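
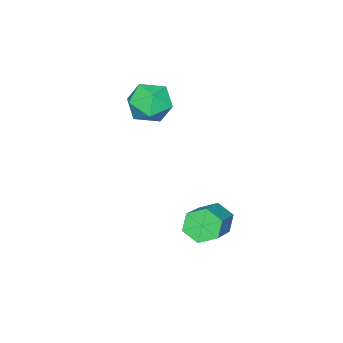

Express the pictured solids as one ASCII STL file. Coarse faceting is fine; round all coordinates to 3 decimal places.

solid 
facet normal -0.419 0.779 -0.467
outer loop
vertex 2.096 0.889 0.78
vertex 1.381 0.742 1.176
vertex 1.946 1.248 1.514
endloop
endfacet
facet normal 0.282 0.883 -0.374
outer loop
vertex 2.096 0.889 0.78
vertex 1.946 1.248 1.514
vertex 2.699 0.938 1.35
endloop
endfacet
facet normal 0.629 0.348 -0.695
outer loop
vertex 2.096 0.889 0.78
vertex 2.699 0.938 1.35
vertex 2.599 0.24 0.91
endloop
endfacet
facet normal 0.142 -0.087 -0.986
outer loop
vertex 2.096 0.889 0.78
vertex 2.599 0.24 0.91
vertex 1.784 0.119 0.803
endloop
endfacet
facet normal -0.505 0.179 -0.845
outer loop
vertex 2.096 0.889 0.78
vertex 1.784 0.119 0.803
vertex 1.381 0.742 1.176
endloop
endfacet
facet normal 0.420 0.847 0.325
outer loop
vertex 2.699 0.938 1.35
vertex 1.946 1.248 1.514
vertex 2.356 0.821 2.097
endloop
endfacet
facet normal -0.713 0.679 0.175
outer loop
vertex 1.946 1.248 1.514
vertex 1.381 0.742 1.176
vertex 1.541 0.7 1.99
endloop
endfacet
facet normal -0.852 -0.290 -0.436
outer loop
vertex 1.381 0.742 1.176
vertex 1.784 0.119 0.803
vertex 1.441 0.002 1.55
endloop
endfacet
facet normal 0.194 -0.721 -0.665
outer loop
vertex 1.784 0.119 0.803
vertex 2.599 0.24 0.91
vertex 2.194 -0.308 1.386
endloop
endfacet
facet normal 0.981 -0.018 -0.194
outer loop
vertex 2.599 0.24 0.91
vertex 2.699 0.938 1.35
vertex 2.759 0.198 1.724
endloop
endfacet
facet normal -0.142 0.087 0.986
outer loop
vertex 2.044 0.051 2.12
vertex 2.356 0.821 2.097
vertex 1.541 0.7 1.99
endloop
endfacet
facet normal -0.629 -0.348 0.695
outer loop
vertex 2.044 0.051 2.12
vertex 1.541 0.7 1.99
vertex 1.441 0.002 1.55
endloop
endfacet
facet normal -0.282 -0.883 0.374
outer loop
vertex 2.044 0.051 2.12
vertex 1.441 0.002 1.55
vertex 2.194 -0.308 1.386
endloop
endfacet
facet normal 0.419 -0.779 0.467
outer loop
vertex 2.044 0.051 2.12
vertex 2.194 -0.308 1.386
vertex 2.759 0.198 1.724
endloop
endfacet
facet normal 0.505 -0.179 0.845
outer loop
vertex 2.044 0.051 2.12
vertex 2.759 0.198 1.724
vertex 2.356 0.821 2.097
endloop
endfacet
facet normal -0.194 0.721 0.665
outer loop
vertex 1.541 0.7 1.99
vertex 2.356 0.821 2.097
vertex 1.946 1.248 1.514
endloop
endfacet
facet normal -0.981 0.018 0.194
outer loop
vertex 1.441 0.002 1.55
vertex 1.541 0.7 1.99
vertex 1.381 0.742 1.176
endloop
endfacet
facet normal -0.420 -0.847 -0.325
outer loop
vertex 2.194 -0.308 1.386
vertex 1.441 0.002 1.55
vertex 1.784 0.119 0.803
endloop
endfacet
facet normal 0.713 -0.679 -0.175
outer loop
vertex 2.759 0.198 1.724
vertex 2.194 -0.308 1.386
vertex 2.599 0.24 0.91
endloop
endfacet
facet normal 0.852 0.290 0.436
outer loop
vertex 2.356 0.821 2.097
vertex 2.759 0.198 1.724
vertex 2.699 0.938 1.35
endloop
endfacet
facet normal -0.821 -0.297 -0.488
outer loop
vertex 2.988 2.823 -2.644
vertex 2.662 3.314 -2.395
vertex 2.969 3.383 -2.953
endloop
endfacet
facet normal 0.571 -0.382 -0.727
outer loop
vertex 2.988 2.823 -2.644
vertex 2.969 3.383 -2.953
vertex 4.284 3.294 -1.873
endloop
endfacet
facet normal 0.571 -0.382 -0.727
outer loop
vertex 4.284 3.294 -1.873
vertex 2.969 3.383 -2.953
vertex 4.265 3.854 -2.182
endloop
endfacet
facet normal 0.820 0.297 0.488
outer loop
vertex 4.284 3.294 -1.873
vertex 4.265 3.854 -2.182
vertex 3.958 3.786 -1.625
endloop
endfacet
facet normal -0.820 -0.298 -0.488
outer loop
vertex 2.969 3.383 -2.953
vertex 2.662 3.314 -2.395
vertex 2.643 3.874 -2.705
endloop
endfacet
facet normal 0.259 0.567 -0.782
outer loop
vertex 2.969 3.383 -2.953
vertex 2.643 3.874 -2.705
vertex 4.265 3.854 -2.182
endloop
endfacet
facet normal 0.259 0.567 -0.782
outer loop
vertex 4.265 3.854 -2.182
vertex 2.643 3.874 -2.705
vertex 3.939 4.345 -1.934
endloop
endfacet
facet normal 0.820 0.298 0.488
outer loop
vertex 4.265 3.854 -2.182
vertex 3.939 4.345 -1.934
vertex 3.958 3.786 -1.625
endloop
endfacet
facet normal -0.821 -0.298 -0.488
outer loop
vertex 2.643 3.874 -2.705
vertex 2.662 3.314 -2.395
vertex 2.336 3.806 -2.147
endloop
endfacet
facet normal -0.312 0.949 -0.056
outer loop
vertex 2.643 3.874 -2.705
vertex 2.336 3.806 -2.147
vertex 3.939 4.345 -1.934
endloop
endfacet
facet normal -0.312 0.949 -0.056
outer loop
vertex 3.939 4.345 -1.934
vertex 2.336 3.806 -2.147
vertex 3.632 4.277 -1.376
endloop
endfacet
facet normal 0.821 0.298 0.488
outer loop
vertex 3.939 4.345 -1.934
vertex 3.632 4.277 -1.376
vertex 3.958 3.786 -1.625
endloop
endfacet
facet normal -0.820 -0.297 -0.488
outer loop
vertex 2.336 3.806 -2.147
vertex 2.662 3.314 -2.395
vertex 2.355 3.246 -1.838
endloop
endfacet
facet normal -0.571 0.382 0.727
outer loop
vertex 2.336 3.806 -2.147
vertex 2.355 3.246 -1.838
vertex 3.632 4.277 -1.376
endloop
endfacet
facet normal -0.571 0.382 0.727
outer loop
vertex 3.632 4.277 -1.376
vertex 2.355 3.246 -1.838
vertex 3.651 3.717 -1.067
endloop
endfacet
facet normal 0.821 0.297 0.488
outer loop
vertex 3.632 4.277 -1.376
vertex 3.651 3.717 -1.067
vertex 3.958 3.786 -1.625
endloop
endfacet
facet normal -0.820 -0.298 -0.488
outer loop
vertex 2.355 3.246 -1.838
vertex 2.662 3.314 -2.395
vertex 2.681 2.755 -2.086
endloop
endfacet
facet normal -0.259 -0.567 0.782
outer loop
vertex 2.355 3.246 -1.838
vertex 2.681 2.755 -2.086
vertex 3.651 3.717 -1.067
endloop
endfacet
facet normal -0.259 -0.567 0.782
outer loop
vertex 3.651 3.717 -1.067
vertex 2.681 2.755 -2.086
vertex 3.977 3.226 -1.315
endloop
endfacet
facet normal 0.820 0.298 0.488
outer loop
vertex 3.651 3.717 -1.067
vertex 3.977 3.226 -1.315
vertex 3.958 3.786 -1.625
endloop
endfacet
facet normal -0.821 -0.298 -0.488
outer loop
vertex 2.681 2.755 -2.086
vertex 2.662 3.314 -2.395
vertex 2.988 2.823 -2.644
endloop
endfacet
facet normal 0.312 -0.949 0.056
outer loop
vertex 2.681 2.755 -2.086
vertex 2.988 2.823 -2.644
vertex 3.977 3.226 -1.315
endloop
endfacet
facet normal 0.312 -0.949 0.056
outer loop
vertex 3.977 3.226 -1.315
vertex 2.988 2.823 -2.644
vertex 4.284 3.294 -1.873
endloop
endfacet
facet normal 0.821 0.298 0.488
outer loop
vertex 3.977 3.226 -1.315
vertex 4.284 3.294 -1.873
vertex 3.958 3.786 -1.625
endloop
endfacet

endsolid


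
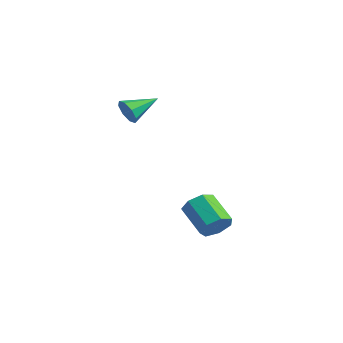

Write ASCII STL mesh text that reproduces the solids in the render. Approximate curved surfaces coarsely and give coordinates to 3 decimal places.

solid 
facet normal 0.847 -0.089 -0.524
outer loop
vertex 2.42 3.276 -3.095
vertex 1.984 3.381 -3.817
vertex 2.349 3.973 -3.328
endloop
endfacet
facet normal 0.523 0.318 0.791
outer loop
vertex 2.42 3.276 -3.095
vertex 2.349 3.973 -3.328
vertex 0.912 3.435 -2.161
endloop
endfacet
facet normal 0.523 0.318 0.791
outer loop
vertex 0.912 3.435 -2.161
vertex 2.349 3.973 -3.328
vertex 0.841 4.131 -2.394
endloop
endfacet
facet normal -0.847 0.089 0.524
outer loop
vertex 0.912 3.435 -2.161
vertex 0.841 4.131 -2.394
vertex 0.476 3.539 -2.883
endloop
endfacet
facet normal 0.847 -0.089 -0.524
outer loop
vertex 2.349 3.973 -3.328
vertex 1.984 3.381 -3.817
vertex 2.003 4.223 -3.929
endloop
endfacet
facet normal 0.250 0.937 0.246
outer loop
vertex 2.349 3.973 -3.328
vertex 2.003 4.223 -3.929
vertex 0.841 4.131 -2.394
endloop
endfacet
facet normal 0.250 0.937 0.245
outer loop
vertex 0.841 4.131 -2.394
vertex 2.003 4.223 -3.929
vertex 0.495 4.381 -2.996
endloop
endfacet
facet normal -0.847 0.089 0.524
outer loop
vertex 0.841 4.131 -2.394
vertex 0.495 4.381 -2.996
vertex 0.476 3.539 -2.883
endloop
endfacet
facet normal 0.846 -0.089 -0.525
outer loop
vertex 2.003 4.223 -3.929
vertex 1.984 3.381 -3.817
vertex 1.642 3.84 -4.446
endloop
endfacet
facet normal -0.210 0.850 -0.483
outer loop
vertex 2.003 4.223 -3.929
vertex 1.642 3.84 -4.446
vertex 0.495 4.381 -2.996
endloop
endfacet
facet normal -0.211 0.850 -0.484
outer loop
vertex 0.495 4.381 -2.996
vertex 1.642 3.84 -4.446
vertex 0.135 3.998 -3.512
endloop
endfacet
facet normal -0.847 0.089 0.524
outer loop
vertex 0.495 4.381 -2.996
vertex 0.135 3.998 -3.512
vertex 0.476 3.539 -2.883
endloop
endfacet
facet normal 0.847 -0.089 -0.525
outer loop
vertex 1.642 3.84 -4.446
vertex 1.984 3.381 -3.817
vertex 1.539 3.11 -4.489
endloop
endfacet
facet normal -0.514 0.122 -0.849
outer loop
vertex 1.642 3.84 -4.446
vertex 1.539 3.11 -4.489
vertex 0.135 3.998 -3.512
endloop
endfacet
facet normal -0.513 0.123 -0.849
outer loop
vertex 0.135 3.998 -3.512
vertex 1.539 3.11 -4.489
vertex 0.032 3.269 -3.555
endloop
endfacet
facet normal -0.847 0.089 0.524
outer loop
vertex 0.135 3.998 -3.512
vertex 0.032 3.269 -3.555
vertex 0.476 3.539 -2.883
endloop
endfacet
facet normal 0.847 -0.089 -0.525
outer loop
vertex 1.539 3.11 -4.489
vertex 1.984 3.381 -3.817
vertex 1.771 2.585 -4.026
endloop
endfacet
facet normal -0.430 -0.697 -0.575
outer loop
vertex 1.539 3.11 -4.489
vertex 1.771 2.585 -4.026
vertex 0.032 3.269 -3.555
endloop
endfacet
facet normal -0.430 -0.696 -0.576
outer loop
vertex 0.032 3.269 -3.555
vertex 1.771 2.585 -4.026
vertex 0.263 2.743 -3.092
endloop
endfacet
facet normal -0.847 0.089 0.524
outer loop
vertex 0.032 3.269 -3.555
vertex 0.263 2.743 -3.092
vertex 0.476 3.539 -2.883
endloop
endfacet
facet normal 0.847 -0.089 -0.524
outer loop
vertex 1.771 2.585 -4.026
vertex 1.984 3.381 -3.817
vertex 2.163 2.659 -3.405
endloop
endfacet
facet normal -0.022 -0.991 0.132
outer loop
vertex 1.771 2.585 -4.026
vertex 2.163 2.659 -3.405
vertex 0.263 2.743 -3.092
endloop
endfacet
facet normal -0.022 -0.991 0.132
outer loop
vertex 0.263 2.743 -3.092
vertex 2.163 2.659 -3.405
vertex 0.655 2.817 -2.472
endloop
endfacet
facet normal -0.847 0.089 0.525
outer loop
vertex 0.263 2.743 -3.092
vertex 0.655 2.817 -2.472
vertex 0.476 3.539 -2.883
endloop
endfacet
facet normal 0.847 -0.089 -0.524
outer loop
vertex 2.163 2.659 -3.405
vertex 1.984 3.381 -3.817
vertex 2.42 3.276 -3.095
endloop
endfacet
facet normal 0.402 -0.539 0.740
outer loop
vertex 2.163 2.659 -3.405
vertex 2.42 3.276 -3.095
vertex 0.655 2.817 -2.472
endloop
endfacet
facet normal 0.402 -0.539 0.740
outer loop
vertex 0.655 2.817 -2.472
vertex 2.42 3.276 -3.095
vertex 0.912 3.435 -2.161
endloop
endfacet
facet normal -0.847 0.088 0.524
outer loop
vertex 0.655 2.817 -2.472
vertex 0.912 3.435 -2.161
vertex 0.476 3.539 -2.883
endloop
endfacet
facet normal -0.141 -0.937 -0.319
outer loop
vertex -2.008 1.9 1.813
vertex -2.409 1.754 2.418
vertex -2.559 2.008 1.739
endloop
endfacet
facet normal 0.223 0.622 -0.751
outer loop
vertex -2.008 1.9 1.813
vertex -2.559 2.008 1.739
vertex -2.171 3.346 2.962
endloop
endfacet
facet normal -0.141 -0.937 -0.319
outer loop
vertex -2.559 2.008 1.739
vertex -2.409 1.754 2.418
vertex -3.022 1.967 2.063
endloop
endfacet
facet normal -0.466 0.667 -0.582
outer loop
vertex -2.559 2.008 1.739
vertex -3.022 1.967 2.063
vertex -2.171 3.346 2.962
endloop
endfacet
facet normal -0.140 -0.937 -0.320
outer loop
vertex -3.022 1.967 2.063
vertex -2.409 1.754 2.418
vertex -3.126 1.801 2.594
endloop
endfacet
facet normal -0.850 0.526 -0.002
outer loop
vertex -3.022 1.967 2.063
vertex -3.126 1.801 2.594
vertex -2.171 3.346 2.962
endloop
endfacet
facet normal -0.140 -0.937 -0.321
outer loop
vertex -3.126 1.801 2.594
vertex -2.409 1.754 2.418
vertex -2.81 1.607 3.022
endloop
endfacet
facet normal -0.706 0.282 0.649
outer loop
vertex -3.126 1.801 2.594
vertex -2.81 1.607 3.022
vertex -2.171 3.346 2.962
endloop
endfacet
facet normal -0.140 -0.937 -0.321
outer loop
vertex -2.81 1.607 3.022
vertex -2.409 1.754 2.418
vertex -2.259 1.499 3.096
endloop
endfacet
facet normal -0.118 0.077 0.990
outer loop
vertex -2.81 1.607 3.022
vertex -2.259 1.499 3.096
vertex -2.171 3.346 2.962
endloop
endfacet
facet normal -0.139 -0.937 -0.321
outer loop
vertex -2.259 1.499 3.096
vertex -2.409 1.754 2.418
vertex -1.796 1.541 2.773
endloop
endfacet
facet normal 0.570 0.032 0.821
outer loop
vertex -2.259 1.499 3.096
vertex -1.796 1.541 2.773
vertex -2.171 3.346 2.962
endloop
endfacet
facet normal -0.140 -0.937 -0.320
outer loop
vertex -1.796 1.541 2.773
vertex -2.409 1.754 2.418
vertex -1.692 1.707 2.241
endloop
endfacet
facet normal 0.955 0.173 0.241
outer loop
vertex -1.796 1.541 2.773
vertex -1.692 1.707 2.241
vertex -2.171 3.346 2.962
endloop
endfacet
facet normal -0.140 -0.937 -0.319
outer loop
vertex -1.692 1.707 2.241
vertex -2.409 1.754 2.418
vertex -2.008 1.9 1.813
endloop
endfacet
facet normal 0.811 0.417 -0.410
outer loop
vertex -1.692 1.707 2.241
vertex -2.008 1.9 1.813
vertex -2.171 3.346 2.962
endloop
endfacet

endsolid


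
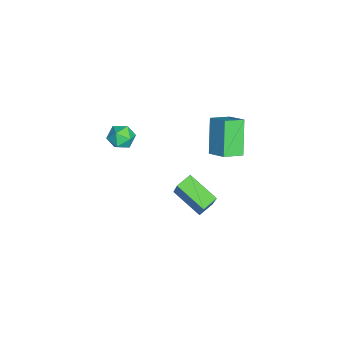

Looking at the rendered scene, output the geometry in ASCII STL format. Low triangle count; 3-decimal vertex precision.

solid 
facet normal -0.660 0.680 0.318
outer loop
vertex -1.668 0.24 -0.97
vertex -0.655 1.596 -1.765
vertex -2.806 0.003 -2.825
endloop
endfacet
facet normal -0.542 -0.725 0.425
outer loop
vertex -2.205 -0.616 -3.115
vertex -1.668 0.24 -0.97
vertex -2.806 0.003 -2.825
endloop
endfacet
facet normal -0.660 0.680 0.318
outer loop
vertex -2.806 0.003 -2.825
vertex -0.655 1.596 -1.765
vertex -1.793 1.359 -3.62
endloop
endfacet
facet normal -0.520 -0.108 -0.847
outer loop
vertex -1.793 1.359 -3.62
vertex -2.205 -0.616 -3.115
vertex -2.806 0.003 -2.825
endloop
endfacet
facet normal 0.520 0.108 0.847
outer loop
vertex -1.668 0.24 -0.97
vertex -0.054 0.977 -2.055
vertex -0.655 1.596 -1.765
endloop
endfacet
facet normal -0.542 -0.725 0.425
outer loop
vertex -1.067 -0.379 -1.26
vertex -1.668 0.24 -0.97
vertex -2.205 -0.616 -3.115
endloop
endfacet
facet normal 0.520 0.108 0.847
outer loop
vertex -1.067 -0.379 -1.26
vertex -0.054 0.977 -2.055
vertex -1.668 0.24 -0.97
endloop
endfacet
facet normal 0.542 0.725 -0.425
outer loop
vertex -0.655 1.596 -1.765
vertex -0.054 0.977 -2.055
vertex -1.793 1.359 -3.62
endloop
endfacet
facet normal -0.520 -0.108 -0.847
outer loop
vertex -1.192 0.74 -3.91
vertex -2.205 -0.616 -3.115
vertex -1.793 1.359 -3.62
endloop
endfacet
facet normal 0.542 0.725 -0.425
outer loop
vertex -1.793 1.359 -3.62
vertex -0.054 0.977 -2.055
vertex -1.192 0.74 -3.91
endloop
endfacet
facet normal 0.660 -0.680 -0.318
outer loop
vertex -1.192 0.74 -3.91
vertex -1.067 -0.379 -1.26
vertex -2.205 -0.616 -3.115
endloop
endfacet
facet normal 0.660 -0.680 -0.318
outer loop
vertex -0.054 0.977 -2.055
vertex -1.067 -0.379 -1.26
vertex -1.192 0.74 -3.91
endloop
endfacet
facet normal -0.476 0.798 -0.370
outer loop
vertex -1.621 2.823 3.869
vertex -0.373 2.831 2.281
vertex -2.379 2.094 3.27
endloop
endfacet
facet normal -0.618 -0.004 0.786
outer loop
vertex -1.827 1.169 3.699
vertex -1.621 2.823 3.869
vertex -2.379 2.094 3.27
endloop
endfacet
facet normal -0.476 0.798 -0.370
outer loop
vertex -2.379 2.094 3.27
vertex -0.373 2.831 2.281
vertex -1.131 2.102 1.682
endloop
endfacet
facet normal -0.626 -0.603 -0.495
outer loop
vertex -1.131 2.102 1.682
vertex -1.827 1.169 3.699
vertex -2.379 2.094 3.27
endloop
endfacet
facet normal 0.626 0.603 0.495
outer loop
vertex -1.621 2.823 3.869
vertex 0.179 1.906 2.71
vertex -0.373 2.831 2.281
endloop
endfacet
facet normal -0.618 -0.004 0.786
outer loop
vertex -1.069 1.898 4.298
vertex -1.621 2.823 3.869
vertex -1.827 1.169 3.699
endloop
endfacet
facet normal 0.626 0.603 0.495
outer loop
vertex -1.069 1.898 4.298
vertex 0.179 1.906 2.71
vertex -1.621 2.823 3.869
endloop
endfacet
facet normal 0.618 0.004 -0.786
outer loop
vertex -0.373 2.831 2.281
vertex 0.179 1.906 2.71
vertex -1.131 2.102 1.682
endloop
endfacet
facet normal -0.626 -0.603 -0.495
outer loop
vertex -0.579 1.177 2.111
vertex -1.827 1.169 3.699
vertex -1.131 2.102 1.682
endloop
endfacet
facet normal 0.618 0.004 -0.786
outer loop
vertex -1.131 2.102 1.682
vertex 0.179 1.906 2.71
vertex -0.579 1.177 2.111
endloop
endfacet
facet normal 0.476 -0.798 0.370
outer loop
vertex -0.579 1.177 2.111
vertex -1.069 1.898 4.298
vertex -1.827 1.169 3.699
endloop
endfacet
facet normal 0.476 -0.798 0.370
outer loop
vertex 0.179 1.906 2.71
vertex -1.069 1.898 4.298
vertex -0.579 1.177 2.111
endloop
endfacet
facet normal -0.891 -0.442 0.105
outer loop
vertex -1.015 -2.872 3.596
vertex -0.752 -3.487 3.242
vertex -0.692 -3.429 3.994
endloop
endfacet
facet normal -0.767 0.013 0.641
outer loop
vertex -1.015 -2.872 3.596
vertex -0.692 -3.429 3.994
vertex -0.54 -2.706 4.161
endloop
endfacet
facet normal -0.659 0.660 0.360
outer loop
vertex -1.015 -2.872 3.596
vertex -0.54 -2.706 4.161
vertex -0.506 -2.318 3.512
endloop
endfacet
facet normal -0.716 0.605 -0.349
outer loop
vertex -1.015 -2.872 3.596
vertex -0.506 -2.318 3.512
vertex -0.637 -2.801 2.944
endloop
endfacet
facet normal -0.859 -0.076 -0.506
outer loop
vertex -1.015 -2.872 3.596
vertex -0.637 -2.801 2.944
vertex -0.752 -3.487 3.242
endloop
endfacet
facet normal -0.165 -0.189 0.968
outer loop
vertex -0.54 -2.706 4.161
vertex -0.692 -3.429 3.994
vertex 0.017 -3.219 4.156
endloop
endfacet
facet normal -0.366 -0.925 0.101
outer loop
vertex -0.692 -3.429 3.994
vertex -0.752 -3.487 3.242
vertex -0.114 -3.702 3.588
endloop
endfacet
facet normal -0.315 -0.333 -0.889
outer loop
vertex -0.752 -3.487 3.242
vertex -0.637 -2.801 2.944
vertex -0.08 -3.314 2.939
endloop
endfacet
facet normal -0.083 0.769 -0.634
outer loop
vertex -0.637 -2.801 2.944
vertex -0.506 -2.318 3.512
vertex 0.072 -2.591 3.106
endloop
endfacet
facet normal 0.011 0.858 0.514
outer loop
vertex -0.506 -2.318 3.512
vertex -0.54 -2.706 4.161
vertex 0.132 -2.533 3.858
endloop
endfacet
facet normal 0.716 -0.605 0.349
outer loop
vertex 0.395 -3.148 3.504
vertex 0.017 -3.219 4.156
vertex -0.114 -3.702 3.588
endloop
endfacet
facet normal 0.659 -0.660 -0.360
outer loop
vertex 0.395 -3.148 3.504
vertex -0.114 -3.702 3.588
vertex -0.08 -3.314 2.939
endloop
endfacet
facet normal 0.767 -0.013 -0.641
outer loop
vertex 0.395 -3.148 3.504
vertex -0.08 -3.314 2.939
vertex 0.072 -2.591 3.106
endloop
endfacet
facet normal 0.891 0.442 -0.105
outer loop
vertex 0.395 -3.148 3.504
vertex 0.072 -2.591 3.106
vertex 0.132 -2.533 3.858
endloop
endfacet
facet normal 0.859 0.076 0.506
outer loop
vertex 0.395 -3.148 3.504
vertex 0.132 -2.533 3.858
vertex 0.017 -3.219 4.156
endloop
endfacet
facet normal 0.083 -0.769 0.634
outer loop
vertex -0.114 -3.702 3.588
vertex 0.017 -3.219 4.156
vertex -0.692 -3.429 3.994
endloop
endfacet
facet normal -0.011 -0.858 -0.514
outer loop
vertex -0.08 -3.314 2.939
vertex -0.114 -3.702 3.588
vertex -0.752 -3.487 3.242
endloop
endfacet
facet normal 0.165 0.189 -0.968
outer loop
vertex 0.072 -2.591 3.106
vertex -0.08 -3.314 2.939
vertex -0.637 -2.801 2.944
endloop
endfacet
facet normal 0.366 0.925 -0.101
outer loop
vertex 0.132 -2.533 3.858
vertex 0.072 -2.591 3.106
vertex -0.506 -2.318 3.512
endloop
endfacet
facet normal 0.315 0.333 0.889
outer loop
vertex 0.017 -3.219 4.156
vertex 0.132 -2.533 3.858
vertex -0.54 -2.706 4.161
endloop
endfacet

endsolid


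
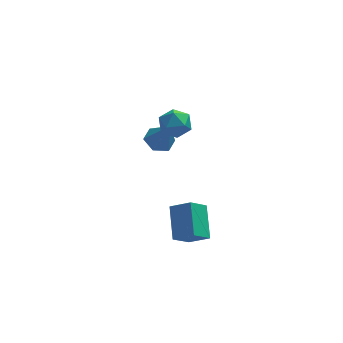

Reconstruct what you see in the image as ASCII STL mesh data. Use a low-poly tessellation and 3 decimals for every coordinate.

solid 
facet normal -0.614 -0.436 0.658
outer loop
vertex -0.546 -1.49 -1.716
vertex -1.636 -1.034 -2.43
vertex -0.53 -3.264 -2.876
endloop
endfacet
facet normal 0.790 -0.331 0.517
outer loop
vertex 0.396 -2.606 -3.87
vertex -0.546 -1.49 -1.716
vertex -0.53 -3.264 -2.876
endloop
endfacet
facet normal -0.613 -0.436 0.659
outer loop
vertex -0.53 -3.264 -2.876
vertex -1.636 -1.034 -2.43
vertex -1.62 -2.809 -3.589
endloop
endfacet
facet normal 0.008 -0.837 -0.547
outer loop
vertex -1.62 -2.809 -3.589
vertex 0.396 -2.606 -3.87
vertex -0.53 -3.264 -2.876
endloop
endfacet
facet normal -0.008 0.837 0.547
outer loop
vertex -0.546 -1.49 -1.716
vertex -0.71 -0.376 -3.424
vertex -1.636 -1.034 -2.43
endloop
endfacet
facet normal 0.790 -0.330 0.517
outer loop
vertex 0.38 -0.831 -2.711
vertex -0.546 -1.49 -1.716
vertex 0.396 -2.606 -3.87
endloop
endfacet
facet normal -0.008 0.837 0.547
outer loop
vertex 0.38 -0.831 -2.711
vertex -0.71 -0.376 -3.424
vertex -0.546 -1.49 -1.716
endloop
endfacet
facet normal -0.790 0.330 -0.517
outer loop
vertex -1.636 -1.034 -2.43
vertex -0.71 -0.376 -3.424
vertex -1.62 -2.809 -3.589
endloop
endfacet
facet normal 0.008 -0.837 -0.547
outer loop
vertex -0.694 -2.15 -4.584
vertex 0.396 -2.606 -3.87
vertex -1.62 -2.809 -3.589
endloop
endfacet
facet normal -0.790 0.331 -0.516
outer loop
vertex -1.62 -2.809 -3.589
vertex -0.71 -0.376 -3.424
vertex -0.694 -2.15 -4.584
endloop
endfacet
facet normal 0.614 0.436 -0.659
outer loop
vertex -0.694 -2.15 -4.584
vertex 0.38 -0.831 -2.711
vertex 0.396 -2.606 -3.87
endloop
endfacet
facet normal 0.613 0.436 -0.659
outer loop
vertex -0.71 -0.376 -3.424
vertex 0.38 -0.831 -2.711
vertex -0.694 -2.15 -4.584
endloop
endfacet
facet normal -0.284 0.334 -0.899
outer loop
vertex -1.42 2.022 -0.401
vertex -1.888 2.705 0.0
vertex -1.007 2.826 -0.233
endloop
endfacet
facet normal 0.891 -0.454 -0.017
outer loop
vertex -1.42 2.022 -0.401
vertex -1.007 2.826 -0.233
vertex -1.352 2.075 1.7
endloop
endfacet
facet normal -0.284 0.334 -0.899
outer loop
vertex -1.007 2.826 -0.233
vertex -1.888 2.705 0.0
vertex -1.475 3.509 0.168
endloop
endfacet
facet normal 0.859 0.406 0.311
outer loop
vertex -1.007 2.826 -0.233
vertex -1.475 3.509 0.168
vertex -1.352 2.075 1.7
endloop
endfacet
facet normal -0.283 0.333 -0.899
outer loop
vertex -1.475 3.509 0.168
vertex -1.888 2.705 0.0
vertex -2.357 3.388 0.401
endloop
endfacet
facet normal 0.079 0.731 0.678
outer loop
vertex -1.475 3.509 0.168
vertex -2.357 3.388 0.401
vertex -1.352 2.075 1.7
endloop
endfacet
facet normal -0.285 0.333 -0.899
outer loop
vertex -2.357 3.388 0.401
vertex -1.888 2.705 0.0
vertex -2.77 2.583 0.234
endloop
endfacet
facet normal -0.670 0.195 0.716
outer loop
vertex -2.357 3.388 0.401
vertex -2.77 2.583 0.234
vertex -1.352 2.075 1.7
endloop
endfacet
facet normal -0.285 0.333 -0.899
outer loop
vertex -2.77 2.583 0.234
vertex -1.888 2.705 0.0
vertex -2.302 1.9 -0.167
endloop
endfacet
facet normal -0.639 -0.665 0.387
outer loop
vertex -2.77 2.583 0.234
vertex -2.302 1.9 -0.167
vertex -1.352 2.075 1.7
endloop
endfacet
facet normal -0.285 0.333 -0.899
outer loop
vertex -2.302 1.9 -0.167
vertex -1.888 2.705 0.0
vertex -1.42 2.022 -0.401
endloop
endfacet
facet normal 0.142 -0.990 0.020
outer loop
vertex -2.302 1.9 -0.167
vertex -1.42 2.022 -0.401
vertex -1.352 2.075 1.7
endloop
endfacet
facet normal -0.651 -0.239 0.720
outer loop
vertex -2.064 0.56 3.844
vertex -1.76 -0.391 3.804
vertex -1.311 0.252 4.423
endloop
endfacet
facet normal -0.429 0.437 0.791
outer loop
vertex -2.064 0.56 3.844
vertex -1.311 0.252 4.423
vertex -1.258 1.137 3.963
endloop
endfacet
facet normal -0.590 0.785 0.188
outer loop
vertex -2.064 0.56 3.844
vertex -1.258 1.137 3.963
vertex -1.674 1.041 3.06
endloop
endfacet
facet normal -0.911 0.326 -0.253
outer loop
vertex -2.064 0.56 3.844
vertex -1.674 1.041 3.06
vertex -1.985 0.097 2.962
endloop
endfacet
facet normal -0.949 -0.307 0.076
outer loop
vertex -2.064 0.56 3.844
vertex -1.985 0.097 2.962
vertex -1.76 -0.391 3.804
endloop
endfacet
facet normal 0.280 0.429 0.859
outer loop
vertex -1.258 1.137 3.963
vertex -1.311 0.252 4.423
vertex -0.455 0.543 3.998
endloop
endfacet
facet normal -0.079 -0.662 0.745
outer loop
vertex -1.311 0.252 4.423
vertex -1.76 -0.391 3.804
vertex -0.766 -0.401 3.9
endloop
endfacet
facet normal -0.559 -0.773 -0.299
outer loop
vertex -1.76 -0.391 3.804
vertex -1.985 0.097 2.962
vertex -1.182 -0.497 2.997
endloop
endfacet
facet normal -0.497 0.250 -0.831
outer loop
vertex -1.985 0.097 2.962
vertex -1.674 1.041 3.06
vertex -1.129 0.388 2.537
endloop
endfacet
facet normal 0.021 0.993 -0.115
outer loop
vertex -1.674 1.041 3.06
vertex -1.258 1.137 3.963
vertex -0.68 1.031 3.156
endloop
endfacet
facet normal 0.911 -0.326 0.253
outer loop
vertex -0.376 0.08 3.116
vertex -0.455 0.543 3.998
vertex -0.766 -0.401 3.9
endloop
endfacet
facet normal 0.590 -0.785 -0.188
outer loop
vertex -0.376 0.08 3.116
vertex -0.766 -0.401 3.9
vertex -1.182 -0.497 2.997
endloop
endfacet
facet normal 0.429 -0.437 -0.791
outer loop
vertex -0.376 0.08 3.116
vertex -1.182 -0.497 2.997
vertex -1.129 0.388 2.537
endloop
endfacet
facet normal 0.651 0.239 -0.720
outer loop
vertex -0.376 0.08 3.116
vertex -1.129 0.388 2.537
vertex -0.68 1.031 3.156
endloop
endfacet
facet normal 0.949 0.307 -0.076
outer loop
vertex -0.376 0.08 3.116
vertex -0.68 1.031 3.156
vertex -0.455 0.543 3.998
endloop
endfacet
facet normal 0.497 -0.250 0.831
outer loop
vertex -0.766 -0.401 3.9
vertex -0.455 0.543 3.998
vertex -1.311 0.252 4.423
endloop
endfacet
facet normal -0.021 -0.993 0.115
outer loop
vertex -1.182 -0.497 2.997
vertex -0.766 -0.401 3.9
vertex -1.76 -0.391 3.804
endloop
endfacet
facet normal -0.280 -0.429 -0.859
outer loop
vertex -1.129 0.388 2.537
vertex -1.182 -0.497 2.997
vertex -1.985 0.097 2.962
endloop
endfacet
facet normal 0.079 0.662 -0.745
outer loop
vertex -0.68 1.031 3.156
vertex -1.129 0.388 2.537
vertex -1.674 1.041 3.06
endloop
endfacet
facet normal 0.559 0.773 0.299
outer loop
vertex -0.455 0.543 3.998
vertex -0.68 1.031 3.156
vertex -1.258 1.137 3.963
endloop
endfacet

endsolid


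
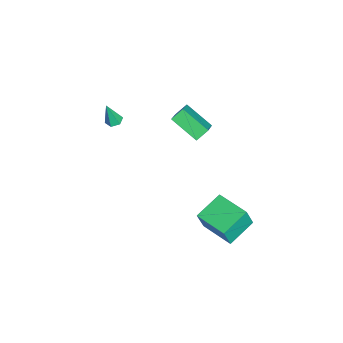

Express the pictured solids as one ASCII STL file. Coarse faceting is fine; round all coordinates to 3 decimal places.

solid 
facet normal -0.150 0.226 -0.963
outer loop
vertex -1.963 -3.213 0.165
vertex -2.32 -3.655 0.117
vertex -2.519 -3.143 0.268
endloop
endfacet
facet normal 0.194 0.868 0.458
outer loop
vertex -1.963 -3.213 0.165
vertex -2.519 -3.143 0.268
vertex -2.06 -4.045 1.783
endloop
endfacet
facet normal -0.150 0.226 -0.963
outer loop
vertex -2.519 -3.143 0.268
vertex -2.32 -3.655 0.117
vertex -2.876 -3.585 0.22
endloop
endfacet
facet normal -0.695 0.506 0.512
outer loop
vertex -2.519 -3.143 0.268
vertex -2.876 -3.585 0.22
vertex -2.06 -4.045 1.783
endloop
endfacet
facet normal -0.150 0.225 -0.963
outer loop
vertex -2.876 -3.585 0.22
vertex -2.32 -3.655 0.117
vertex -2.676 -4.097 0.069
endloop
endfacet
facet normal -0.848 -0.425 0.318
outer loop
vertex -2.876 -3.585 0.22
vertex -2.676 -4.097 0.069
vertex -2.06 -4.045 1.783
endloop
endfacet
facet normal -0.150 0.225 -0.963
outer loop
vertex -2.676 -4.097 0.069
vertex -2.32 -3.655 0.117
vertex -2.12 -4.167 -0.034
endloop
endfacet
facet normal -0.112 -0.991 0.070
outer loop
vertex -2.676 -4.097 0.069
vertex -2.12 -4.167 -0.034
vertex -2.06 -4.045 1.783
endloop
endfacet
facet normal -0.150 0.225 -0.963
outer loop
vertex -2.12 -4.167 -0.034
vertex -2.32 -3.655 0.117
vertex -1.763 -3.725 0.014
endloop
endfacet
facet normal 0.777 -0.629 0.017
outer loop
vertex -2.12 -4.167 -0.034
vertex -1.763 -3.725 0.014
vertex -2.06 -4.045 1.783
endloop
endfacet
facet normal -0.150 0.225 -0.963
outer loop
vertex -1.763 -3.725 0.014
vertex -2.32 -3.655 0.117
vertex -1.963 -3.213 0.165
endloop
endfacet
facet normal 0.930 0.301 0.211
outer loop
vertex -1.763 -3.725 0.014
vertex -1.963 -3.213 0.165
vertex -2.06 -4.045 1.783
endloop
endfacet
facet normal -0.594 -0.804 -0.034
outer loop
vertex 3.822 2.395 -1.634
vertex 2.337 3.464 -0.988
vertex 3.443 2.735 -3.067
endloop
endfacet
facet normal 0.765 -0.551 -0.333
outer loop
vertex 4.743 4.496 -2.992
vertex 3.822 2.395 -1.634
vertex 3.443 2.735 -3.067
endloop
endfacet
facet normal -0.594 -0.804 -0.034
outer loop
vertex 3.443 2.735 -3.067
vertex 2.337 3.464 -0.988
vertex 1.958 3.804 -2.42
endloop
endfacet
facet normal -0.249 0.224 -0.942
outer loop
vertex 1.958 3.804 -2.42
vertex 4.743 4.496 -2.992
vertex 3.443 2.735 -3.067
endloop
endfacet
facet normal 0.249 -0.224 0.942
outer loop
vertex 3.822 2.395 -1.634
vertex 3.637 5.225 -0.913
vertex 2.337 3.464 -0.988
endloop
endfacet
facet normal 0.765 -0.551 -0.333
outer loop
vertex 5.122 4.156 -1.56
vertex 3.822 2.395 -1.634
vertex 4.743 4.496 -2.992
endloop
endfacet
facet normal 0.249 -0.224 0.942
outer loop
vertex 5.122 4.156 -1.56
vertex 3.637 5.225 -0.913
vertex 3.822 2.395 -1.634
endloop
endfacet
facet normal -0.765 0.551 0.333
outer loop
vertex 2.337 3.464 -0.988
vertex 3.637 5.225 -0.913
vertex 1.958 3.804 -2.42
endloop
endfacet
facet normal -0.249 0.223 -0.942
outer loop
vertex 3.258 5.565 -2.346
vertex 4.743 4.496 -2.992
vertex 1.958 3.804 -2.42
endloop
endfacet
facet normal -0.765 0.551 0.333
outer loop
vertex 1.958 3.804 -2.42
vertex 3.637 5.225 -0.913
vertex 3.258 5.565 -2.346
endloop
endfacet
facet normal 0.594 0.804 0.034
outer loop
vertex 3.258 5.565 -2.346
vertex 5.122 4.156 -1.56
vertex 4.743 4.496 -2.992
endloop
endfacet
facet normal 0.594 0.804 0.034
outer loop
vertex 3.637 5.225 -0.913
vertex 5.122 4.156 -1.56
vertex 3.258 5.565 -2.346
endloop
endfacet
facet normal -0.450 0.619 0.644
outer loop
vertex -1.706 0.628 2.646
vertex -0.975 2.253 1.594
vertex -3.076 0.626 1.69
endloop
endfacet
facet normal -0.353 -0.786 0.508
outer loop
vertex -2.625 0.007 1.046
vertex -1.706 0.628 2.646
vertex -3.076 0.626 1.69
endloop
endfacet
facet normal -0.450 0.619 0.643
outer loop
vertex -3.076 0.626 1.69
vertex -0.975 2.253 1.594
vertex -2.344 2.251 0.638
endloop
endfacet
facet normal -0.820 -0.001 -0.573
outer loop
vertex -2.344 2.251 0.638
vertex -2.625 0.007 1.046
vertex -3.076 0.626 1.69
endloop
endfacet
facet normal 0.820 0.002 0.572
outer loop
vertex -1.706 0.628 2.646
vertex -0.524 1.634 0.95
vertex -0.975 2.253 1.594
endloop
endfacet
facet normal -0.354 -0.785 0.508
outer loop
vertex -1.256 0.009 2.002
vertex -1.706 0.628 2.646
vertex -2.625 0.007 1.046
endloop
endfacet
facet normal 0.820 0.001 0.572
outer loop
vertex -1.256 0.009 2.002
vertex -0.524 1.634 0.95
vertex -1.706 0.628 2.646
endloop
endfacet
facet normal 0.353 0.786 -0.508
outer loop
vertex -0.975 2.253 1.594
vertex -0.524 1.634 0.95
vertex -2.344 2.251 0.638
endloop
endfacet
facet normal -0.820 -0.001 -0.572
outer loop
vertex -1.894 1.632 -0.006
vertex -2.625 0.007 1.046
vertex -2.344 2.251 0.638
endloop
endfacet
facet normal 0.353 0.785 -0.508
outer loop
vertex -2.344 2.251 0.638
vertex -0.524 1.634 0.95
vertex -1.894 1.632 -0.006
endloop
endfacet
facet normal 0.450 -0.619 -0.643
outer loop
vertex -1.894 1.632 -0.006
vertex -1.256 0.009 2.002
vertex -2.625 0.007 1.046
endloop
endfacet
facet normal 0.450 -0.619 -0.643
outer loop
vertex -0.524 1.634 0.95
vertex -1.256 0.009 2.002
vertex -1.894 1.632 -0.006
endloop
endfacet

endsolid


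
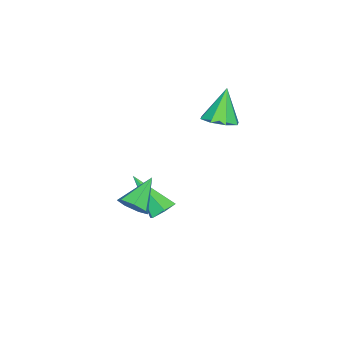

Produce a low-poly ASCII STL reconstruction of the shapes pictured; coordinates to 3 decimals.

solid 
facet normal 0.815 -0.204 -0.543
outer loop
vertex 4.413 -0.5 0.96
vertex 4.002 -0.722 0.426
vertex 4.249 -0.069 0.552
endloop
endfacet
facet normal 0.175 0.711 0.681
outer loop
vertex 4.413 -0.5 0.96
vertex 4.249 -0.069 0.552
vertex 2.698 -0.398 1.294
endloop
endfacet
facet normal 0.814 -0.203 -0.544
outer loop
vertex 4.249 -0.069 0.552
vertex 4.002 -0.722 0.426
vertex 3.898 -0.13 0.049
endloop
endfacet
facet normal -0.198 0.980 0.020
outer loop
vertex 4.249 -0.069 0.552
vertex 3.898 -0.13 0.049
vertex 2.698 -0.398 1.294
endloop
endfacet
facet normal 0.815 -0.203 -0.543
outer loop
vertex 3.898 -0.13 0.049
vertex 4.002 -0.722 0.426
vertex 3.626 -0.637 -0.17
endloop
endfacet
facet normal -0.651 0.567 -0.505
outer loop
vertex 3.898 -0.13 0.049
vertex 3.626 -0.637 -0.17
vertex 2.698 -0.398 1.294
endloop
endfacet
facet normal 0.815 -0.202 -0.543
outer loop
vertex 3.626 -0.637 -0.17
vertex 4.002 -0.722 0.426
vertex 3.637 -1.209 0.059
endloop
endfacet
facet normal -0.840 -0.215 -0.498
outer loop
vertex 3.626 -0.637 -0.17
vertex 3.637 -1.209 0.059
vertex 2.698 -0.398 1.294
endloop
endfacet
facet normal 0.815 -0.202 -0.543
outer loop
vertex 3.637 -1.209 0.059
vertex 4.002 -0.722 0.426
vertex 3.923 -1.414 0.565
endloop
endfacet
facet normal -0.625 -0.780 0.037
outer loop
vertex 3.637 -1.209 0.059
vertex 3.923 -1.414 0.565
vertex 2.698 -0.398 1.294
endloop
endfacet
facet normal 0.815 -0.202 -0.543
outer loop
vertex 3.923 -1.414 0.565
vertex 4.002 -0.722 0.426
vertex 4.268 -1.099 0.966
endloop
endfacet
facet normal -0.168 -0.700 0.694
outer loop
vertex 3.923 -1.414 0.565
vertex 4.268 -1.099 0.966
vertex 2.698 -0.398 1.294
endloop
endfacet
facet normal 0.815 -0.203 -0.543
outer loop
vertex 4.268 -1.099 0.966
vertex 4.002 -0.722 0.426
vertex 4.413 -0.5 0.96
endloop
endfacet
facet normal 0.189 -0.036 0.981
outer loop
vertex 4.268 -1.099 0.966
vertex 4.413 -0.5 0.96
vertex 2.698 -0.398 1.294
endloop
endfacet
facet normal 0.457 -0.028 -0.889
outer loop
vertex -1.171 0.269 2.212
vertex -1.592 0.956 1.974
vertex -0.858 0.812 2.356
endloop
endfacet
facet normal 0.488 -0.475 0.732
outer loop
vertex -1.171 0.269 2.212
vertex -0.858 0.812 2.356
vertex -2.368 1.004 3.486
endloop
endfacet
facet normal 0.457 -0.029 -0.889
outer loop
vertex -0.858 0.812 2.356
vertex -1.592 0.956 1.974
vertex -0.974 1.439 2.276
endloop
endfacet
facet normal 0.603 0.210 0.770
outer loop
vertex -0.858 0.812 2.356
vertex -0.974 1.439 2.276
vertex -2.368 1.004 3.486
endloop
endfacet
facet normal 0.457 -0.028 -0.889
outer loop
vertex -0.974 1.439 2.276
vertex -1.592 0.956 1.974
vertex -1.453 1.783 2.019
endloop
endfacet
facet normal 0.253 0.780 0.572
outer loop
vertex -0.974 1.439 2.276
vertex -1.453 1.783 2.019
vertex -2.368 1.004 3.486
endloop
endfacet
facet normal 0.456 -0.028 -0.889
outer loop
vertex -1.453 1.783 2.019
vertex -1.592 0.956 1.974
vertex -2.013 1.643 1.736
endloop
endfacet
facet normal -0.354 0.899 0.256
outer loop
vertex -1.453 1.783 2.019
vertex -2.013 1.643 1.736
vertex -2.368 1.004 3.486
endloop
endfacet
facet normal 0.456 -0.029 -0.889
outer loop
vertex -2.013 1.643 1.736
vertex -1.592 0.956 1.974
vertex -2.326 1.1 1.593
endloop
endfacet
facet normal -0.867 0.498 0.006
outer loop
vertex -2.013 1.643 1.736
vertex -2.326 1.1 1.593
vertex -2.368 1.004 3.486
endloop
endfacet
facet normal 0.456 -0.027 -0.889
outer loop
vertex -2.326 1.1 1.593
vertex -1.592 0.956 1.974
vertex -2.209 0.473 1.672
endloop
endfacet
facet normal -0.982 -0.187 -0.031
outer loop
vertex -2.326 1.1 1.593
vertex -2.209 0.473 1.672
vertex -2.368 1.004 3.486
endloop
endfacet
facet normal 0.457 -0.029 -0.889
outer loop
vertex -2.209 0.473 1.672
vertex -1.592 0.956 1.974
vertex -1.731 0.129 1.929
endloop
endfacet
facet normal -0.633 -0.756 0.166
outer loop
vertex -2.209 0.473 1.672
vertex -1.731 0.129 1.929
vertex -2.368 1.004 3.486
endloop
endfacet
facet normal 0.456 -0.028 -0.889
outer loop
vertex -1.731 0.129 1.929
vertex -1.592 0.956 1.974
vertex -1.171 0.269 2.212
endloop
endfacet
facet normal -0.025 -0.876 0.482
outer loop
vertex -1.731 0.129 1.929
vertex -1.171 0.269 2.212
vertex -2.368 1.004 3.486
endloop
endfacet
facet normal 0.235 0.703 -0.671
outer loop
vertex 2.414 -0.497 -1.534
vertex 1.778 -0.288 -1.538
vertex 2.215 -0.022 -1.106
endloop
endfacet
facet normal 0.830 -0.139 0.540
outer loop
vertex 2.414 -0.497 -1.534
vertex 2.215 -0.022 -1.106
vertex 1.282 -1.772 -0.122
endloop
endfacet
facet normal 0.235 0.703 -0.671
outer loop
vertex 2.215 -0.022 -1.106
vertex 1.778 -0.288 -1.538
vertex 1.578 0.187 -1.11
endloop
endfacet
facet normal 0.135 0.430 0.893
outer loop
vertex 2.215 -0.022 -1.106
vertex 1.578 0.187 -1.11
vertex 1.282 -1.772 -0.122
endloop
endfacet
facet normal 0.235 0.703 -0.671
outer loop
vertex 1.578 0.187 -1.11
vertex 1.778 -0.288 -1.538
vertex 1.141 -0.079 -1.542
endloop
endfacet
facet normal -0.757 0.382 0.530
outer loop
vertex 1.578 0.187 -1.11
vertex 1.141 -0.079 -1.542
vertex 1.282 -1.772 -0.122
endloop
endfacet
facet normal 0.235 0.703 -0.672
outer loop
vertex 1.141 -0.079 -1.542
vertex 1.778 -0.288 -1.538
vertex 1.341 -0.555 -1.97
endloop
endfacet
facet normal -0.954 -0.235 -0.185
outer loop
vertex 1.141 -0.079 -1.542
vertex 1.341 -0.555 -1.97
vertex 1.282 -1.772 -0.122
endloop
endfacet
facet normal 0.234 0.703 -0.671
outer loop
vertex 1.341 -0.555 -1.97
vertex 1.778 -0.288 -1.538
vertex 1.977 -0.763 -1.966
endloop
endfacet
facet normal -0.259 -0.803 -0.537
outer loop
vertex 1.341 -0.555 -1.97
vertex 1.977 -0.763 -1.966
vertex 1.282 -1.772 -0.122
endloop
endfacet
facet normal 0.235 0.703 -0.671
outer loop
vertex 1.977 -0.763 -1.966
vertex 1.778 -0.288 -1.538
vertex 2.414 -0.497 -1.534
endloop
endfacet
facet normal 0.632 -0.755 -0.175
outer loop
vertex 1.977 -0.763 -1.966
vertex 2.414 -0.497 -1.534
vertex 1.282 -1.772 -0.122
endloop
endfacet

endsolid


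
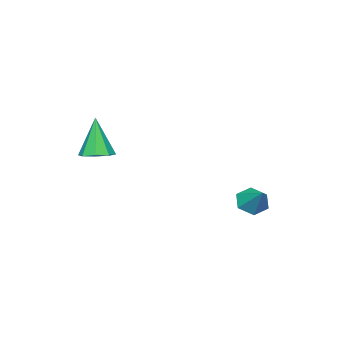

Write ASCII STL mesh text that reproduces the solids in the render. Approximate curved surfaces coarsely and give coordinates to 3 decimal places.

solid 
facet normal 0.187 0.182 -0.965
outer loop
vertex 0.592 -2.843 0.461
vertex -0.036 -3.242 0.264
vertex 0.11 -2.505 0.431
endloop
endfacet
facet normal 0.448 0.689 0.570
outer loop
vertex 0.592 -2.843 0.461
vertex 0.11 -2.505 0.431
vertex -0.404 -3.598 2.156
endloop
endfacet
facet normal 0.187 0.182 -0.965
outer loop
vertex 0.11 -2.505 0.431
vertex -0.036 -3.242 0.264
vertex -0.458 -2.599 0.303
endloop
endfacet
facet normal -0.246 0.850 0.466
outer loop
vertex 0.11 -2.505 0.431
vertex -0.458 -2.599 0.303
vertex -0.404 -3.598 2.156
endloop
endfacet
facet normal 0.188 0.182 -0.965
outer loop
vertex -0.458 -2.599 0.303
vertex -0.036 -3.242 0.264
vertex -0.778 -3.07 0.152
endloop
endfacet
facet normal -0.833 0.476 0.281
outer loop
vertex -0.458 -2.599 0.303
vertex -0.778 -3.07 0.152
vertex -0.404 -3.598 2.156
endloop
endfacet
facet normal 0.188 0.181 -0.965
outer loop
vertex -0.778 -3.07 0.152
vertex -0.036 -3.242 0.264
vertex -0.664 -3.642 0.067
endloop
endfacet
facet normal -0.969 -0.212 0.125
outer loop
vertex -0.778 -3.07 0.152
vertex -0.664 -3.642 0.067
vertex -0.404 -3.598 2.156
endloop
endfacet
facet normal 0.187 0.181 -0.965
outer loop
vertex -0.664 -3.642 0.067
vertex -0.036 -3.242 0.264
vertex -0.182 -3.98 0.097
endloop
endfacet
facet normal -0.576 -0.813 0.089
outer loop
vertex -0.664 -3.642 0.067
vertex -0.182 -3.98 0.097
vertex -0.404 -3.598 2.156
endloop
endfacet
facet normal 0.188 0.181 -0.965
outer loop
vertex -0.182 -3.98 0.097
vertex -0.036 -3.242 0.264
vertex 0.386 -3.886 0.225
endloop
endfacet
facet normal 0.118 -0.974 0.193
outer loop
vertex -0.182 -3.98 0.097
vertex 0.386 -3.886 0.225
vertex -0.404 -3.598 2.156
endloop
endfacet
facet normal 0.188 0.182 -0.965
outer loop
vertex 0.386 -3.886 0.225
vertex -0.036 -3.242 0.264
vertex 0.706 -3.414 0.376
endloop
endfacet
facet normal 0.706 -0.599 0.378
outer loop
vertex 0.386 -3.886 0.225
vertex 0.706 -3.414 0.376
vertex -0.404 -3.598 2.156
endloop
endfacet
facet normal 0.188 0.181 -0.965
outer loop
vertex 0.706 -3.414 0.376
vertex -0.036 -3.242 0.264
vertex 0.592 -2.843 0.461
endloop
endfacet
facet normal 0.841 0.088 0.534
outer loop
vertex 0.706 -3.414 0.376
vertex 0.592 -2.843 0.461
vertex -0.404 -3.598 2.156
endloop
endfacet
facet normal -0.421 -0.633 -0.650
outer loop
vertex -2.966 1.705 -2.536
vertex -3.655 1.957 -2.335
vertex -3.28 2.292 -2.904
endloop
endfacet
facet normal 0.910 0.327 -0.254
outer loop
vertex -2.966 1.705 -2.536
vertex -3.28 2.292 -2.904
vertex -3.065 2.843 -1.425
endloop
endfacet
facet normal -0.421 -0.633 -0.650
outer loop
vertex -3.28 2.292 -2.904
vertex -3.655 1.957 -2.335
vertex -3.968 2.543 -2.703
endloop
endfacet
facet normal 0.222 0.903 -0.369
outer loop
vertex -3.28 2.292 -2.904
vertex -3.968 2.543 -2.703
vertex -3.065 2.843 -1.425
endloop
endfacet
facet normal -0.422 -0.633 -0.649
outer loop
vertex -3.968 2.543 -2.703
vertex -3.655 1.957 -2.335
vertex -4.343 2.208 -2.133
endloop
endfacet
facet normal -0.509 0.845 0.162
outer loop
vertex -3.968 2.543 -2.703
vertex -4.343 2.208 -2.133
vertex -3.065 2.843 -1.425
endloop
endfacet
facet normal -0.422 -0.633 -0.649
outer loop
vertex -4.343 2.208 -2.133
vertex -3.655 1.957 -2.335
vertex -4.03 1.622 -1.765
endloop
endfacet
facet normal -0.552 0.212 0.807
outer loop
vertex -4.343 2.208 -2.133
vertex -4.03 1.622 -1.765
vertex -3.065 2.843 -1.425
endloop
endfacet
facet normal -0.420 -0.634 -0.649
outer loop
vertex -4.03 1.622 -1.765
vertex -3.655 1.957 -2.335
vertex -3.341 1.371 -1.966
endloop
endfacet
facet normal 0.136 -0.364 0.921
outer loop
vertex -4.03 1.622 -1.765
vertex -3.341 1.371 -1.966
vertex -3.065 2.843 -1.425
endloop
endfacet
facet normal -0.421 -0.634 -0.649
outer loop
vertex -3.341 1.371 -1.966
vertex -3.655 1.957 -2.335
vertex -2.966 1.705 -2.536
endloop
endfacet
facet normal 0.868 -0.307 0.391
outer loop
vertex -3.341 1.371 -1.966
vertex -2.966 1.705 -2.536
vertex -3.065 2.843 -1.425
endloop
endfacet

endsolid


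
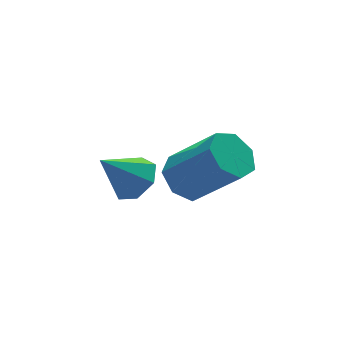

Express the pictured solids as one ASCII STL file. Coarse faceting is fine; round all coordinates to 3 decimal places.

solid 
facet normal -0.477 0.508 -0.717
outer loop
vertex -1.488 0.121 -0.43
vertex -2.034 0.447 0.164
vertex -1.275 0.772 -0.111
endloop
endfacet
facet normal 0.832 -0.000 -0.555
outer loop
vertex -1.488 0.121 -0.43
vertex -1.275 0.772 -0.111
vertex -0.48 -0.952 1.082
endloop
endfacet
facet normal 0.832 0.000 -0.554
outer loop
vertex -0.48 -0.952 1.082
vertex -1.275 0.772 -0.111
vertex -0.268 -0.302 1.401
endloop
endfacet
facet normal 0.478 -0.508 0.717
outer loop
vertex -0.48 -0.952 1.082
vertex -0.268 -0.302 1.401
vertex -1.026 -0.627 1.676
endloop
endfacet
facet normal -0.478 0.509 -0.716
outer loop
vertex -1.275 0.772 -0.111
vertex -2.034 0.447 0.164
vertex -1.633 1.177 0.416
endloop
endfacet
facet normal 0.740 0.673 -0.015
outer loop
vertex -1.275 0.772 -0.111
vertex -1.633 1.177 0.416
vertex -0.268 -0.302 1.401
endloop
endfacet
facet normal 0.740 0.673 -0.016
outer loop
vertex -0.268 -0.302 1.401
vertex -1.633 1.177 0.416
vertex -0.626 0.104 1.928
endloop
endfacet
facet normal 0.478 -0.508 0.716
outer loop
vertex -0.268 -0.302 1.401
vertex -0.626 0.104 1.928
vertex -1.026 -0.627 1.676
endloop
endfacet
facet normal -0.477 0.509 -0.716
outer loop
vertex -1.633 1.177 0.416
vertex -2.034 0.447 0.164
vertex -2.293 1.032 0.753
endloop
endfacet
facet normal 0.089 0.839 0.536
outer loop
vertex -1.633 1.177 0.416
vertex -2.293 1.032 0.753
vertex -0.626 0.104 1.928
endloop
endfacet
facet normal 0.089 0.839 0.536
outer loop
vertex -0.626 0.104 1.928
vertex -2.293 1.032 0.753
vertex -1.286 -0.041 2.265
endloop
endfacet
facet normal 0.478 -0.508 0.717
outer loop
vertex -0.626 0.104 1.928
vertex -1.286 -0.041 2.265
vertex -1.026 -0.627 1.676
endloop
endfacet
facet normal -0.477 0.510 -0.716
outer loop
vertex -2.293 1.032 0.753
vertex -2.034 0.447 0.164
vertex -2.758 0.447 0.646
endloop
endfacet
facet normal -0.627 0.374 0.683
outer loop
vertex -2.293 1.032 0.753
vertex -2.758 0.447 0.646
vertex -1.286 -0.041 2.265
endloop
endfacet
facet normal -0.627 0.374 0.683
outer loop
vertex -1.286 -0.041 2.265
vertex -2.758 0.447 0.646
vertex -1.751 -0.626 2.158
endloop
endfacet
facet normal 0.476 -0.509 0.717
outer loop
vertex -1.286 -0.041 2.265
vertex -1.751 -0.626 2.158
vertex -1.026 -0.627 1.676
endloop
endfacet
facet normal -0.477 0.508 -0.717
outer loop
vertex -2.758 0.447 0.646
vertex -2.034 0.447 0.164
vertex -2.677 -0.139 0.177
endloop
endfacet
facet normal -0.872 -0.373 0.316
outer loop
vertex -2.758 0.447 0.646
vertex -2.677 -0.139 0.177
vertex -1.751 -0.626 2.158
endloop
endfacet
facet normal -0.872 -0.373 0.316
outer loop
vertex -1.751 -0.626 2.158
vertex -2.677 -0.139 0.177
vertex -1.67 -1.212 1.689
endloop
endfacet
facet normal 0.476 -0.508 0.717
outer loop
vertex -1.751 -0.626 2.158
vertex -1.67 -1.212 1.689
vertex -1.026 -0.627 1.676
endloop
endfacet
facet normal -0.477 0.508 -0.717
outer loop
vertex -2.677 -0.139 0.177
vertex -2.034 0.447 0.164
vertex -2.112 -0.284 -0.302
endloop
endfacet
facet normal -0.460 -0.839 -0.289
outer loop
vertex -2.677 -0.139 0.177
vertex -2.112 -0.284 -0.302
vertex -1.67 -1.212 1.689
endloop
endfacet
facet normal -0.460 -0.840 -0.289
outer loop
vertex -1.67 -1.212 1.689
vertex -2.112 -0.284 -0.302
vertex -1.104 -1.357 1.21
endloop
endfacet
facet normal 0.477 -0.509 0.717
outer loop
vertex -1.67 -1.212 1.689
vertex -1.104 -1.357 1.21
vertex -1.026 -0.627 1.676
endloop
endfacet
facet normal -0.477 0.508 -0.717
outer loop
vertex -2.112 -0.284 -0.302
vertex -2.034 0.447 0.164
vertex -1.488 0.121 -0.43
endloop
endfacet
facet normal 0.298 -0.673 -0.677
outer loop
vertex -2.112 -0.284 -0.302
vertex -1.488 0.121 -0.43
vertex -1.104 -1.357 1.21
endloop
endfacet
facet normal 0.298 -0.673 -0.677
outer loop
vertex -1.104 -1.357 1.21
vertex -1.488 0.121 -0.43
vertex -0.48 -0.952 1.082
endloop
endfacet
facet normal 0.477 -0.509 0.717
outer loop
vertex -1.104 -1.357 1.21
vertex -0.48 -0.952 1.082
vertex -1.026 -0.627 1.676
endloop
endfacet
facet normal 0.669 -0.006 -0.743
outer loop
vertex -2.086 2.521 -0.749
vertex -2.724 2.655 -1.325
vertex -2.246 3.244 -0.899
endloop
endfacet
facet normal 0.351 0.264 0.898
outer loop
vertex -2.086 2.521 -0.749
vertex -2.246 3.244 -0.899
vertex -3.816 2.665 -0.115
endloop
endfacet
facet normal 0.670 -0.006 -0.743
outer loop
vertex -2.246 3.244 -0.899
vertex -2.724 2.655 -1.325
vertex -2.766 3.523 -1.37
endloop
endfacet
facet normal -0.040 0.840 0.541
outer loop
vertex -2.246 3.244 -0.899
vertex -2.766 3.523 -1.37
vertex -3.816 2.665 -0.115
endloop
endfacet
facet normal 0.670 -0.006 -0.743
outer loop
vertex -2.766 3.523 -1.37
vertex -2.724 2.655 -1.325
vertex -3.254 3.149 -1.807
endloop
endfacet
facet normal -0.619 0.785 0.019
outer loop
vertex -2.766 3.523 -1.37
vertex -3.254 3.149 -1.807
vertex -3.816 2.665 -0.115
endloop
endfacet
facet normal 0.670 -0.006 -0.743
outer loop
vertex -3.254 3.149 -1.807
vertex -2.724 2.655 -1.325
vertex -3.344 2.403 -1.882
endloop
endfacet
facet normal -0.951 0.142 -0.275
outer loop
vertex -3.254 3.149 -1.807
vertex -3.344 2.403 -1.882
vertex -3.816 2.665 -0.115
endloop
endfacet
facet normal 0.670 -0.007 -0.743
outer loop
vertex -3.344 2.403 -1.882
vertex -2.724 2.655 -1.325
vertex -2.967 1.847 -1.537
endloop
endfacet
facet normal -0.786 -0.607 -0.120
outer loop
vertex -3.344 2.403 -1.882
vertex -2.967 1.847 -1.537
vertex -3.816 2.665 -0.115
endloop
endfacet
facet normal 0.669 -0.006 -0.743
outer loop
vertex -2.967 1.847 -1.537
vertex -2.724 2.655 -1.325
vertex -2.407 1.899 -1.033
endloop
endfacet
facet normal -0.248 -0.896 0.368
outer loop
vertex -2.967 1.847 -1.537
vertex -2.407 1.899 -1.033
vertex -3.816 2.665 -0.115
endloop
endfacet
facet normal 0.669 -0.006 -0.743
outer loop
vertex -2.407 1.899 -1.033
vertex -2.724 2.655 -1.325
vertex -2.086 2.521 -0.749
endloop
endfacet
facet normal 0.259 -0.508 0.821
outer loop
vertex -2.407 1.899 -1.033
vertex -2.086 2.521 -0.749
vertex -3.816 2.665 -0.115
endloop
endfacet

endsolid


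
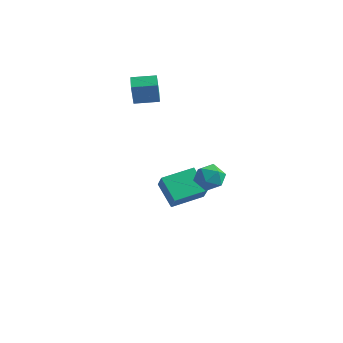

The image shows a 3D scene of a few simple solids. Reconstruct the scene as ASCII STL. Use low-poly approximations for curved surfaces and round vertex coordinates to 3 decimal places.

solid 
facet normal -0.516 0.825 0.231
outer loop
vertex -3.379 2.601 2.877
vertex -2.31 3.24 2.985
vertex -3.443 2.933 1.549
endloop
endfacet
facet normal -0.856 -0.510 -0.086
outer loop
vertex -3.01 2.24 1.355
vertex -3.379 2.601 2.877
vertex -3.443 2.933 1.549
endloop
endfacet
facet normal -0.516 0.825 0.231
outer loop
vertex -3.443 2.933 1.549
vertex -2.31 3.24 2.985
vertex -2.374 3.572 1.657
endloop
endfacet
facet normal -0.047 0.242 -0.969
outer loop
vertex -2.374 3.572 1.657
vertex -3.01 2.24 1.355
vertex -3.443 2.933 1.549
endloop
endfacet
facet normal 0.047 -0.242 0.969
outer loop
vertex -3.379 2.601 2.877
vertex -1.877 2.547 2.791
vertex -2.31 3.24 2.985
endloop
endfacet
facet normal -0.856 -0.510 -0.086
outer loop
vertex -2.946 1.908 2.683
vertex -3.379 2.601 2.877
vertex -3.01 2.24 1.355
endloop
endfacet
facet normal 0.047 -0.242 0.969
outer loop
vertex -2.946 1.908 2.683
vertex -1.877 2.547 2.791
vertex -3.379 2.601 2.877
endloop
endfacet
facet normal 0.856 0.510 0.086
outer loop
vertex -2.31 3.24 2.985
vertex -1.877 2.547 2.791
vertex -2.374 3.572 1.657
endloop
endfacet
facet normal -0.047 0.242 -0.969
outer loop
vertex -1.941 2.879 1.463
vertex -3.01 2.24 1.355
vertex -2.374 3.572 1.657
endloop
endfacet
facet normal 0.856 0.510 0.086
outer loop
vertex -2.374 3.572 1.657
vertex -1.877 2.547 2.791
vertex -1.941 2.879 1.463
endloop
endfacet
facet normal 0.516 -0.825 -0.231
outer loop
vertex -1.941 2.879 1.463
vertex -2.946 1.908 2.683
vertex -3.01 2.24 1.355
endloop
endfacet
facet normal 0.516 -0.825 -0.231
outer loop
vertex -1.877 2.547 2.791
vertex -2.946 1.908 2.683
vertex -1.941 2.879 1.463
endloop
endfacet
facet normal 0.357 0.831 -0.426
outer loop
vertex 3.751 -1.965 0.321
vertex 3.272 -1.529 0.771
vertex 3.996 -1.709 1.026
endloop
endfacet
facet normal 0.854 0.318 -0.412
outer loop
vertex 3.751 -1.965 0.321
vertex 3.996 -1.709 1.026
vertex 4.159 -2.445 0.795
endloop
endfacet
facet normal 0.596 -0.248 -0.764
outer loop
vertex 3.751 -1.965 0.321
vertex 4.159 -2.445 0.795
vertex 3.536 -2.72 0.398
endloop
endfacet
facet normal -0.059 -0.085 -0.995
outer loop
vertex 3.751 -1.965 0.321
vertex 3.536 -2.72 0.398
vertex 2.988 -2.154 0.382
endloop
endfacet
facet normal -0.207 0.583 -0.786
outer loop
vertex 3.751 -1.965 0.321
vertex 2.988 -2.154 0.382
vertex 3.272 -1.529 0.771
endloop
endfacet
facet normal 0.955 0.127 0.268
outer loop
vertex 4.159 -2.445 0.795
vertex 3.996 -1.709 1.026
vertex 3.932 -2.306 1.538
endloop
endfacet
facet normal 0.151 0.957 0.246
outer loop
vertex 3.996 -1.709 1.026
vertex 3.272 -1.529 0.771
vertex 3.384 -1.74 1.522
endloop
endfacet
facet normal -0.761 0.555 -0.336
outer loop
vertex 3.272 -1.529 0.771
vertex 2.988 -2.154 0.382
vertex 2.761 -2.015 1.125
endloop
endfacet
facet normal -0.521 -0.523 -0.675
outer loop
vertex 2.988 -2.154 0.382
vertex 3.536 -2.72 0.398
vertex 2.924 -2.751 0.894
endloop
endfacet
facet normal 0.539 -0.786 -0.301
outer loop
vertex 3.536 -2.72 0.398
vertex 4.159 -2.445 0.795
vertex 3.648 -2.931 1.149
endloop
endfacet
facet normal 0.059 0.085 0.995
outer loop
vertex 3.169 -2.495 1.599
vertex 3.932 -2.306 1.538
vertex 3.384 -1.74 1.522
endloop
endfacet
facet normal -0.596 0.248 0.764
outer loop
vertex 3.169 -2.495 1.599
vertex 3.384 -1.74 1.522
vertex 2.761 -2.015 1.125
endloop
endfacet
facet normal -0.854 -0.318 0.412
outer loop
vertex 3.169 -2.495 1.599
vertex 2.761 -2.015 1.125
vertex 2.924 -2.751 0.894
endloop
endfacet
facet normal -0.357 -0.831 0.426
outer loop
vertex 3.169 -2.495 1.599
vertex 2.924 -2.751 0.894
vertex 3.648 -2.931 1.149
endloop
endfacet
facet normal 0.207 -0.583 0.786
outer loop
vertex 3.169 -2.495 1.599
vertex 3.648 -2.931 1.149
vertex 3.932 -2.306 1.538
endloop
endfacet
facet normal 0.521 0.523 0.675
outer loop
vertex 3.384 -1.74 1.522
vertex 3.932 -2.306 1.538
vertex 3.996 -1.709 1.026
endloop
endfacet
facet normal -0.539 0.786 0.301
outer loop
vertex 2.761 -2.015 1.125
vertex 3.384 -1.74 1.522
vertex 3.272 -1.529 0.771
endloop
endfacet
facet normal -0.955 -0.127 -0.268
outer loop
vertex 2.924 -2.751 0.894
vertex 2.761 -2.015 1.125
vertex 2.988 -2.154 0.382
endloop
endfacet
facet normal -0.151 -0.957 -0.246
outer loop
vertex 3.648 -2.931 1.149
vertex 2.924 -2.751 0.894
vertex 3.536 -2.72 0.398
endloop
endfacet
facet normal 0.761 -0.555 0.336
outer loop
vertex 3.932 -2.306 1.538
vertex 3.648 -2.931 1.149
vertex 4.159 -2.445 0.795
endloop
endfacet
facet normal -0.708 0.412 0.574
outer loop
vertex -1.197 1.674 -2.996
vertex -0.191 3.088 -2.769
vertex -1.652 2.142 -3.893
endloop
endfacet
facet normal -0.575 -0.808 -0.130
outer loop
vertex -0.569 1.512 -4.771
vertex -1.197 1.674 -2.996
vertex -1.652 2.142 -3.893
endloop
endfacet
facet normal -0.708 0.412 0.573
outer loop
vertex -1.652 2.142 -3.893
vertex -0.191 3.088 -2.769
vertex -0.646 3.556 -3.667
endloop
endfacet
facet normal -0.411 0.421 -0.809
outer loop
vertex -0.646 3.556 -3.667
vertex -0.569 1.512 -4.771
vertex -1.652 2.142 -3.893
endloop
endfacet
facet normal 0.410 -0.422 0.809
outer loop
vertex -1.197 1.674 -2.996
vertex 0.892 2.458 -3.647
vertex -0.191 3.088 -2.769
endloop
endfacet
facet normal -0.575 -0.808 -0.130
outer loop
vertex -0.114 1.044 -3.873
vertex -1.197 1.674 -2.996
vertex -0.569 1.512 -4.771
endloop
endfacet
facet normal 0.410 -0.421 0.809
outer loop
vertex -0.114 1.044 -3.873
vertex 0.892 2.458 -3.647
vertex -1.197 1.674 -2.996
endloop
endfacet
facet normal 0.575 0.808 0.130
outer loop
vertex -0.191 3.088 -2.769
vertex 0.892 2.458 -3.647
vertex -0.646 3.556 -3.667
endloop
endfacet
facet normal -0.410 0.421 -0.809
outer loop
vertex 0.437 2.926 -4.544
vertex -0.569 1.512 -4.771
vertex -0.646 3.556 -3.667
endloop
endfacet
facet normal 0.575 0.808 0.130
outer loop
vertex -0.646 3.556 -3.667
vertex 0.892 2.458 -3.647
vertex 0.437 2.926 -4.544
endloop
endfacet
facet normal 0.708 -0.412 -0.573
outer loop
vertex 0.437 2.926 -4.544
vertex -0.114 1.044 -3.873
vertex -0.569 1.512 -4.771
endloop
endfacet
facet normal 0.708 -0.412 -0.574
outer loop
vertex 0.892 2.458 -3.647
vertex -0.114 1.044 -3.873
vertex 0.437 2.926 -4.544
endloop
endfacet

endsolid


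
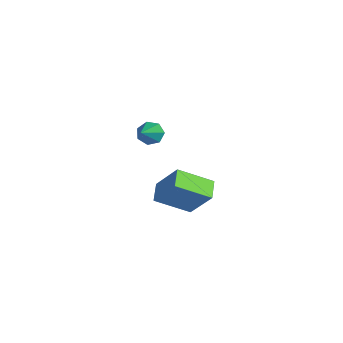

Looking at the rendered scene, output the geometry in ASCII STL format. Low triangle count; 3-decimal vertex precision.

solid 
facet normal -0.470 -0.405 -0.784
outer loop
vertex -2.063 0.384 -3.312
vertex -1.936 1.858 -4.15
vertex -1.228 0.109 -3.67
endloop
endfacet
facet normal -0.074 -0.867 0.493
outer loop
vertex -0.424 0.802 -2.33
vertex -2.063 0.384 -3.312
vertex -1.228 0.109 -3.67
endloop
endfacet
facet normal -0.471 -0.406 -0.783
outer loop
vertex -1.228 0.109 -3.67
vertex -1.936 1.858 -4.15
vertex -1.101 1.582 -4.509
endloop
endfacet
facet normal 0.879 -0.291 -0.377
outer loop
vertex -1.101 1.582 -4.509
vertex -0.424 0.802 -2.33
vertex -1.228 0.109 -3.67
endloop
endfacet
facet normal -0.879 0.290 0.377
outer loop
vertex -2.063 0.384 -3.312
vertex -1.132 2.551 -2.81
vertex -1.936 1.858 -4.15
endloop
endfacet
facet normal -0.074 -0.867 0.493
outer loop
vertex -1.259 1.078 -1.971
vertex -2.063 0.384 -3.312
vertex -0.424 0.802 -2.33
endloop
endfacet
facet normal -0.879 0.291 0.377
outer loop
vertex -1.259 1.078 -1.971
vertex -1.132 2.551 -2.81
vertex -2.063 0.384 -3.312
endloop
endfacet
facet normal 0.075 0.867 -0.493
outer loop
vertex -1.936 1.858 -4.15
vertex -1.132 2.551 -2.81
vertex -1.101 1.582 -4.509
endloop
endfacet
facet normal 0.880 -0.290 -0.377
outer loop
vertex -0.297 2.276 -3.168
vertex -0.424 0.802 -2.33
vertex -1.101 1.582 -4.509
endloop
endfacet
facet normal 0.074 0.867 -0.493
outer loop
vertex -1.101 1.582 -4.509
vertex -1.132 2.551 -2.81
vertex -0.297 2.276 -3.168
endloop
endfacet
facet normal 0.471 0.405 0.784
outer loop
vertex -0.297 2.276 -3.168
vertex -1.259 1.078 -1.971
vertex -0.424 0.802 -2.33
endloop
endfacet
facet normal 0.470 0.406 0.784
outer loop
vertex -1.132 2.551 -2.81
vertex -1.259 1.078 -1.971
vertex -0.297 2.276 -3.168
endloop
endfacet
facet normal -0.760 0.330 -0.559
outer loop
vertex -0.196 -0.316 0.402
vertex -0.464 -0.151 0.864
vertex -0.105 0.139 0.547
endloop
endfacet
facet normal 0.784 0.040 -0.619
outer loop
vertex -0.196 -0.316 0.402
vertex -0.105 0.139 0.547
vertex 1.104 -0.829 2.016
endloop
endfacet
facet normal -0.760 0.329 -0.560
outer loop
vertex -0.105 0.139 0.547
vertex -0.464 -0.151 0.864
vertex -0.285 0.376 0.931
endloop
endfacet
facet normal 0.699 0.707 -0.109
outer loop
vertex -0.105 0.139 0.547
vertex -0.285 0.376 0.931
vertex 1.104 -0.829 2.016
endloop
endfacet
facet normal -0.761 0.329 -0.559
outer loop
vertex -0.285 0.376 0.931
vertex -0.464 -0.151 0.864
vertex -0.6 0.216 1.265
endloop
endfacet
facet normal 0.222 0.781 0.584
outer loop
vertex -0.285 0.376 0.931
vertex -0.6 0.216 1.265
vertex 1.104 -0.829 2.016
endloop
endfacet
facet normal -0.762 0.328 -0.559
outer loop
vertex -0.6 0.216 1.265
vertex -0.464 -0.151 0.864
vertex -0.812 -0.22 1.298
endloop
endfacet
facet normal -0.284 0.209 0.936
outer loop
vertex -0.6 0.216 1.265
vertex -0.812 -0.22 1.298
vertex 1.104 -0.829 2.016
endloop
endfacet
facet normal -0.762 0.328 -0.559
outer loop
vertex -0.812 -0.22 1.298
vertex -0.464 -0.151 0.864
vertex -0.762 -0.604 1.004
endloop
endfacet
facet normal -0.441 -0.581 0.684
outer loop
vertex -0.812 -0.22 1.298
vertex -0.762 -0.604 1.004
vertex 1.104 -0.829 2.016
endloop
endfacet
facet normal -0.762 0.328 -0.558
outer loop
vertex -0.762 -0.604 1.004
vertex -0.464 -0.151 0.864
vertex -0.488 -0.647 0.605
endloop
endfacet
facet normal -0.129 -0.991 0.018
outer loop
vertex -0.762 -0.604 1.004
vertex -0.488 -0.647 0.605
vertex 1.104 -0.829 2.016
endloop
endfacet
facet normal -0.761 0.329 -0.559
outer loop
vertex -0.488 -0.647 0.605
vertex -0.464 -0.151 0.864
vertex -0.196 -0.316 0.402
endloop
endfacet
facet normal 0.417 -0.713 -0.563
outer loop
vertex -0.488 -0.647 0.605
vertex -0.196 -0.316 0.402
vertex 1.104 -0.829 2.016
endloop
endfacet

endsolid


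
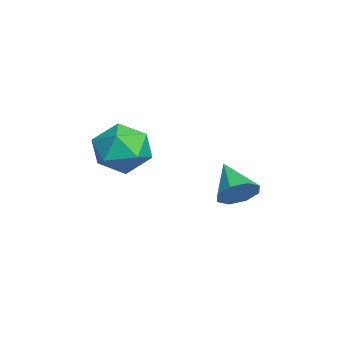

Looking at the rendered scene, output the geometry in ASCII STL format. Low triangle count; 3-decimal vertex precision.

solid 
facet normal -0.951 0.126 -0.282
outer loop
vertex 0.51 -2.747 -1.608
vertex 0.132 -3.507 -0.675
vertex 0.237 -2.266 -0.474
endloop
endfacet
facet normal -0.562 0.704 -0.434
outer loop
vertex 0.51 -2.747 -1.608
vertex 0.237 -2.266 -0.474
vertex 1.246 -1.852 -1.109
endloop
endfacet
facet normal -0.028 0.504 -0.863
outer loop
vertex 0.51 -2.747 -1.608
vertex 1.246 -1.852 -1.109
vertex 1.765 -2.838 -1.702
endloop
endfacet
facet normal -0.087 -0.198 -0.976
outer loop
vertex 0.51 -2.747 -1.608
vertex 1.765 -2.838 -1.702
vertex 1.076 -3.861 -1.433
endloop
endfacet
facet normal -0.658 -0.431 -0.618
outer loop
vertex 0.51 -2.747 -1.608
vertex 1.076 -3.861 -1.433
vertex 0.132 -3.507 -0.675
endloop
endfacet
facet normal -0.278 0.945 0.175
outer loop
vertex 1.246 -1.852 -1.109
vertex 0.237 -2.266 -0.474
vertex 1.324 -2.059 0.133
endloop
endfacet
facet normal -0.907 0.009 0.420
outer loop
vertex 0.237 -2.266 -0.474
vertex 0.132 -3.507 -0.675
vertex 0.635 -3.082 0.402
endloop
endfacet
facet normal -0.433 -0.893 -0.122
outer loop
vertex 0.132 -3.507 -0.675
vertex 1.076 -3.861 -1.433
vertex 1.154 -4.068 -0.191
endloop
endfacet
facet normal 0.491 -0.515 -0.703
outer loop
vertex 1.076 -3.861 -1.433
vertex 1.765 -2.838 -1.702
vertex 2.163 -3.654 -0.826
endloop
endfacet
facet normal 0.587 0.621 -0.519
outer loop
vertex 1.765 -2.838 -1.702
vertex 1.246 -1.852 -1.109
vertex 2.268 -2.413 -0.625
endloop
endfacet
facet normal 0.087 0.198 0.976
outer loop
vertex 1.89 -3.173 0.308
vertex 1.324 -2.059 0.133
vertex 0.635 -3.082 0.402
endloop
endfacet
facet normal 0.028 -0.504 0.863
outer loop
vertex 1.89 -3.173 0.308
vertex 0.635 -3.082 0.402
vertex 1.154 -4.068 -0.191
endloop
endfacet
facet normal 0.562 -0.704 0.434
outer loop
vertex 1.89 -3.173 0.308
vertex 1.154 -4.068 -0.191
vertex 2.163 -3.654 -0.826
endloop
endfacet
facet normal 0.951 -0.126 0.282
outer loop
vertex 1.89 -3.173 0.308
vertex 2.163 -3.654 -0.826
vertex 2.268 -2.413 -0.625
endloop
endfacet
facet normal 0.658 0.431 0.618
outer loop
vertex 1.89 -3.173 0.308
vertex 2.268 -2.413 -0.625
vertex 1.324 -2.059 0.133
endloop
endfacet
facet normal -0.491 0.515 0.703
outer loop
vertex 0.635 -3.082 0.402
vertex 1.324 -2.059 0.133
vertex 0.237 -2.266 -0.474
endloop
endfacet
facet normal -0.587 -0.621 0.519
outer loop
vertex 1.154 -4.068 -0.191
vertex 0.635 -3.082 0.402
vertex 0.132 -3.507 -0.675
endloop
endfacet
facet normal 0.278 -0.945 -0.175
outer loop
vertex 2.163 -3.654 -0.826
vertex 1.154 -4.068 -0.191
vertex 1.076 -3.861 -1.433
endloop
endfacet
facet normal 0.907 -0.009 -0.420
outer loop
vertex 2.268 -2.413 -0.625
vertex 2.163 -3.654 -0.826
vertex 1.765 -2.838 -1.702
endloop
endfacet
facet normal 0.433 0.893 0.122
outer loop
vertex 1.324 -2.059 0.133
vertex 2.268 -2.413 -0.625
vertex 1.246 -1.852 -1.109
endloop
endfacet
facet normal 0.801 0.257 -0.540
outer loop
vertex 1.979 0.973 -2.368
vertex 1.447 1.323 -2.99
vertex 1.844 1.631 -2.255
endloop
endfacet
facet normal 0.168 -0.133 0.977
outer loop
vertex 1.979 0.973 -2.368
vertex 1.844 1.631 -2.255
vertex 0.053 0.877 -2.05
endloop
endfacet
facet normal 0.802 0.256 -0.540
outer loop
vertex 1.844 1.631 -2.255
vertex 1.447 1.323 -2.99
vertex 1.477 2.109 -2.573
endloop
endfacet
facet normal -0.108 0.492 0.864
outer loop
vertex 1.844 1.631 -2.255
vertex 1.477 2.109 -2.573
vertex 0.053 0.877 -2.05
endloop
endfacet
facet normal 0.802 0.256 -0.540
outer loop
vertex 1.477 2.109 -2.573
vertex 1.447 1.323 -2.99
vertex 1.093 2.127 -3.135
endloop
endfacet
facet normal -0.521 0.764 0.381
outer loop
vertex 1.477 2.109 -2.573
vertex 1.093 2.127 -3.135
vertex 0.053 0.877 -2.05
endloop
endfacet
facet normal 0.802 0.256 -0.540
outer loop
vertex 1.093 2.127 -3.135
vertex 1.447 1.323 -2.99
vertex 0.916 1.674 -3.612
endloop
endfacet
facet normal -0.830 0.525 -0.191
outer loop
vertex 1.093 2.127 -3.135
vertex 0.916 1.674 -3.612
vertex 0.053 0.877 -2.05
endloop
endfacet
facet normal 0.802 0.257 -0.539
outer loop
vertex 0.916 1.674 -3.612
vertex 1.447 1.323 -2.99
vertex 1.051 1.016 -3.725
endloop
endfacet
facet normal -0.853 -0.086 -0.515
outer loop
vertex 0.916 1.674 -3.612
vertex 1.051 1.016 -3.725
vertex 0.053 0.877 -2.05
endloop
endfacet
facet normal 0.802 0.257 -0.539
outer loop
vertex 1.051 1.016 -3.725
vertex 1.447 1.323 -2.99
vertex 1.418 0.538 -3.407
endloop
endfacet
facet normal -0.577 -0.711 -0.403
outer loop
vertex 1.051 1.016 -3.725
vertex 1.418 0.538 -3.407
vertex 0.053 0.877 -2.05
endloop
endfacet
facet normal 0.802 0.257 -0.540
outer loop
vertex 1.418 0.538 -3.407
vertex 1.447 1.323 -2.99
vertex 1.802 0.52 -2.845
endloop
endfacet
facet normal -0.164 -0.983 0.081
outer loop
vertex 1.418 0.538 -3.407
vertex 1.802 0.52 -2.845
vertex 0.053 0.877 -2.05
endloop
endfacet
facet normal 0.801 0.256 -0.541
outer loop
vertex 1.802 0.52 -2.845
vertex 1.447 1.323 -2.99
vertex 1.979 0.973 -2.368
endloop
endfacet
facet normal 0.145 -0.744 0.653
outer loop
vertex 1.802 0.52 -2.845
vertex 1.979 0.973 -2.368
vertex 0.053 0.877 -2.05
endloop
endfacet

endsolid


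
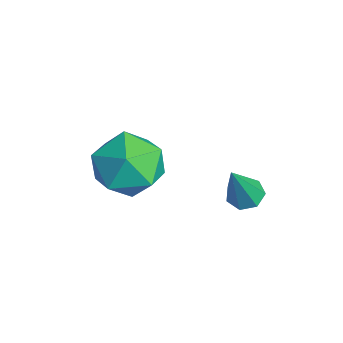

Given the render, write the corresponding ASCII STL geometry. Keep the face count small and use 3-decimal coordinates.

solid 
facet normal -0.306 0.336 -0.891
outer loop
vertex -2.037 -0.338 -3.521
vertex -2.569 -0.505 -3.401
vertex -2.323 -0.002 -3.296
endloop
endfacet
facet normal 0.811 0.538 0.228
outer loop
vertex -2.037 -0.338 -3.521
vertex -2.323 -0.002 -3.296
vertex -2.011 -1.115 -1.779
endloop
endfacet
facet normal -0.306 0.335 -0.891
outer loop
vertex -2.323 -0.002 -3.296
vertex -2.569 -0.505 -3.401
vertex -2.793 -0.045 -3.151
endloop
endfacet
facet normal 0.103 0.812 0.575
outer loop
vertex -2.323 -0.002 -3.296
vertex -2.793 -0.045 -3.151
vertex -2.011 -1.115 -1.779
endloop
endfacet
facet normal -0.308 0.334 -0.891
outer loop
vertex -2.793 -0.045 -3.151
vertex -2.569 -0.505 -3.401
vertex -3.095 -0.435 -3.193
endloop
endfacet
facet normal -0.620 0.407 0.671
outer loop
vertex -2.793 -0.045 -3.151
vertex -3.095 -0.435 -3.193
vertex -2.011 -1.115 -1.779
endloop
endfacet
facet normal -0.308 0.335 -0.891
outer loop
vertex -3.095 -0.435 -3.193
vertex -2.569 -0.505 -3.401
vertex -3.001 -0.878 -3.392
endloop
endfacet
facet normal -0.814 -0.373 0.445
outer loop
vertex -3.095 -0.435 -3.193
vertex -3.001 -0.878 -3.392
vertex -2.011 -1.115 -1.779
endloop
endfacet
facet normal -0.308 0.335 -0.891
outer loop
vertex -3.001 -0.878 -3.392
vertex -2.569 -0.505 -3.401
vertex -2.581 -1.04 -3.598
endloop
endfacet
facet normal -0.331 -0.941 0.065
outer loop
vertex -3.001 -0.878 -3.392
vertex -2.581 -1.04 -3.598
vertex -2.011 -1.115 -1.779
endloop
endfacet
facet normal -0.306 0.335 -0.891
outer loop
vertex -2.581 -1.04 -3.598
vertex -2.569 -0.505 -3.401
vertex -2.152 -0.8 -3.655
endloop
endfacet
facet normal 0.462 -0.868 -0.181
outer loop
vertex -2.581 -1.04 -3.598
vertex -2.152 -0.8 -3.655
vertex -2.011 -1.115 -1.779
endloop
endfacet
facet normal -0.306 0.335 -0.891
outer loop
vertex -2.152 -0.8 -3.655
vertex -2.569 -0.505 -3.401
vertex -2.037 -0.338 -3.521
endloop
endfacet
facet normal 0.972 -0.210 -0.108
outer loop
vertex -2.152 -0.8 -3.655
vertex -2.037 -0.338 -3.521
vertex -2.011 -1.115 -1.779
endloop
endfacet
facet normal -0.145 0.982 0.119
outer loop
vertex -3.287 -2.601 -2.556
vertex -4.228 -2.822 -1.883
vertex -3.162 -2.724 -1.392
endloop
endfacet
facet normal 0.548 0.836 0.030
outer loop
vertex -3.287 -2.601 -2.556
vertex -3.162 -2.724 -1.392
vertex -2.378 -3.212 -2.123
endloop
endfacet
facet normal 0.624 0.504 -0.597
outer loop
vertex -3.287 -2.601 -2.556
vertex -2.378 -3.212 -2.123
vertex -2.959 -3.611 -3.066
endloop
endfacet
facet normal -0.022 0.445 -0.895
outer loop
vertex -3.287 -2.601 -2.556
vertex -2.959 -3.611 -3.066
vertex -4.102 -3.37 -2.918
endloop
endfacet
facet normal -0.497 0.740 -0.452
outer loop
vertex -3.287 -2.601 -2.556
vertex -4.102 -3.37 -2.918
vertex -4.228 -2.822 -1.883
endloop
endfacet
facet normal 0.746 0.383 0.545
outer loop
vertex -2.378 -3.212 -2.123
vertex -3.162 -2.724 -1.392
vertex -2.758 -3.81 -1.182
endloop
endfacet
facet normal -0.375 0.620 0.690
outer loop
vertex -3.162 -2.724 -1.392
vertex -4.228 -2.822 -1.883
vertex -3.901 -3.569 -1.034
endloop
endfacet
facet normal -0.944 0.229 -0.236
outer loop
vertex -4.228 -2.822 -1.883
vertex -4.102 -3.37 -2.918
vertex -4.482 -3.968 -1.977
endloop
endfacet
facet normal -0.176 -0.250 -0.952
outer loop
vertex -4.102 -3.37 -2.918
vertex -2.959 -3.611 -3.066
vertex -3.698 -4.456 -2.708
endloop
endfacet
facet normal 0.869 -0.154 -0.470
outer loop
vertex -2.959 -3.611 -3.066
vertex -2.378 -3.212 -2.123
vertex -2.632 -4.358 -2.217
endloop
endfacet
facet normal 0.022 -0.445 0.895
outer loop
vertex -3.573 -4.579 -1.544
vertex -2.758 -3.81 -1.182
vertex -3.901 -3.569 -1.034
endloop
endfacet
facet normal -0.624 -0.504 0.597
outer loop
vertex -3.573 -4.579 -1.544
vertex -3.901 -3.569 -1.034
vertex -4.482 -3.968 -1.977
endloop
endfacet
facet normal -0.548 -0.836 -0.030
outer loop
vertex -3.573 -4.579 -1.544
vertex -4.482 -3.968 -1.977
vertex -3.698 -4.456 -2.708
endloop
endfacet
facet normal 0.145 -0.982 -0.119
outer loop
vertex -3.573 -4.579 -1.544
vertex -3.698 -4.456 -2.708
vertex -2.632 -4.358 -2.217
endloop
endfacet
facet normal 0.497 -0.740 0.452
outer loop
vertex -3.573 -4.579 -1.544
vertex -2.632 -4.358 -2.217
vertex -2.758 -3.81 -1.182
endloop
endfacet
facet normal 0.176 0.250 0.952
outer loop
vertex -3.901 -3.569 -1.034
vertex -2.758 -3.81 -1.182
vertex -3.162 -2.724 -1.392
endloop
endfacet
facet normal -0.869 0.154 0.470
outer loop
vertex -4.482 -3.968 -1.977
vertex -3.901 -3.569 -1.034
vertex -4.228 -2.822 -1.883
endloop
endfacet
facet normal -0.746 -0.383 -0.545
outer loop
vertex -3.698 -4.456 -2.708
vertex -4.482 -3.968 -1.977
vertex -4.102 -3.37 -2.918
endloop
endfacet
facet normal 0.375 -0.620 -0.690
outer loop
vertex -2.632 -4.358 -2.217
vertex -3.698 -4.456 -2.708
vertex -2.959 -3.611 -3.066
endloop
endfacet
facet normal 0.944 -0.229 0.236
outer loop
vertex -2.758 -3.81 -1.182
vertex -2.632 -4.358 -2.217
vertex -2.378 -3.212 -2.123
endloop
endfacet

endsolid
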